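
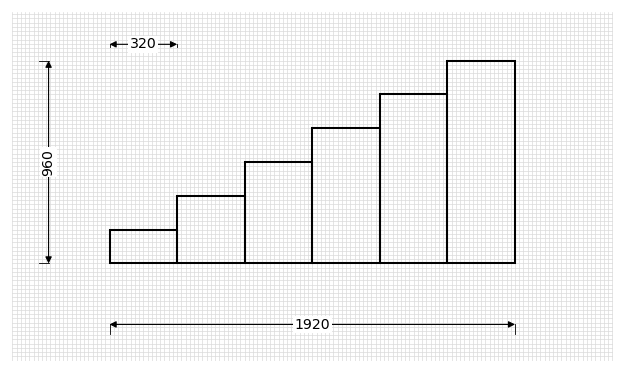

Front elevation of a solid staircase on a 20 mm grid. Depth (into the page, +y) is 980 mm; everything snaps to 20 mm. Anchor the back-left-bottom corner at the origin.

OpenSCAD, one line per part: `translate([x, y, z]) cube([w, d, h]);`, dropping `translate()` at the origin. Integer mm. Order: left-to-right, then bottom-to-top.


cube([320, 980, 160]);
translate([320, 0, 0]) cube([320, 980, 320]);
translate([640, 0, 0]) cube([320, 980, 480]);
translate([960, 0, 0]) cube([320, 980, 640]);
translate([1280, 0, 0]) cube([320, 980, 800]);
translate([1600, 0, 0]) cube([320, 980, 960]);


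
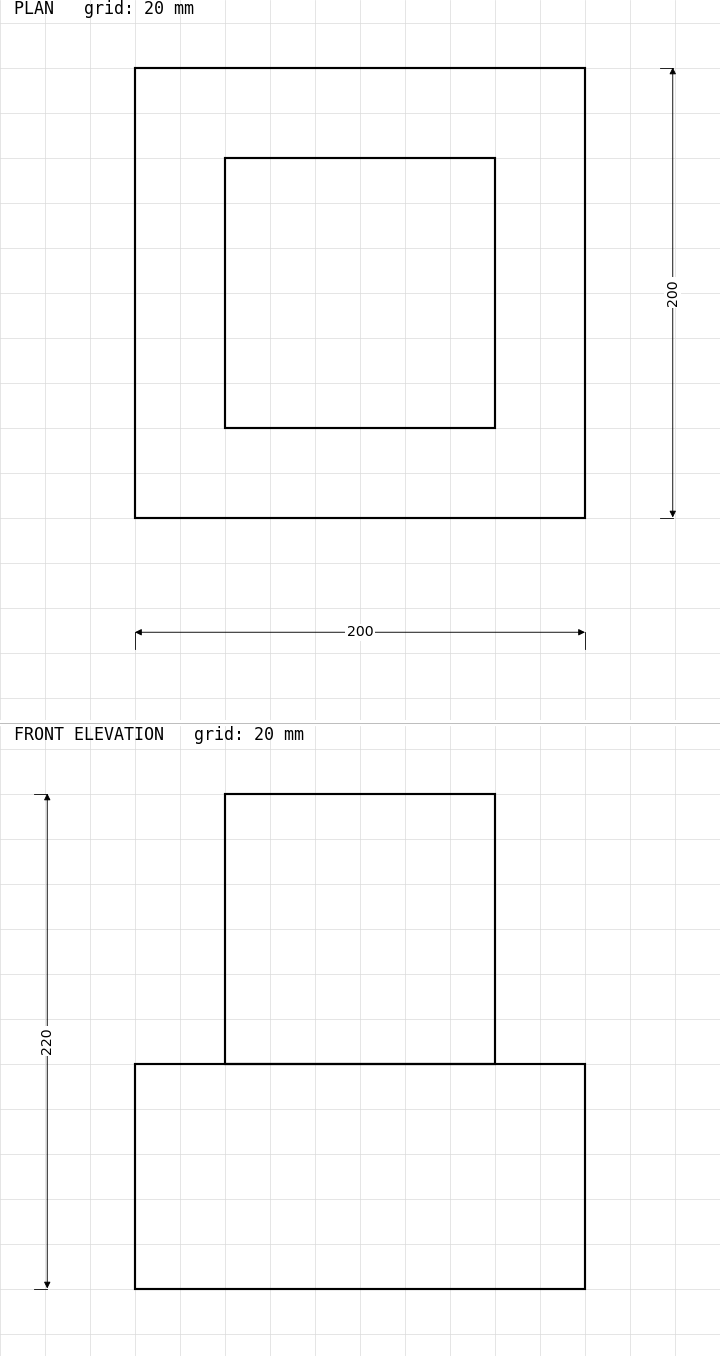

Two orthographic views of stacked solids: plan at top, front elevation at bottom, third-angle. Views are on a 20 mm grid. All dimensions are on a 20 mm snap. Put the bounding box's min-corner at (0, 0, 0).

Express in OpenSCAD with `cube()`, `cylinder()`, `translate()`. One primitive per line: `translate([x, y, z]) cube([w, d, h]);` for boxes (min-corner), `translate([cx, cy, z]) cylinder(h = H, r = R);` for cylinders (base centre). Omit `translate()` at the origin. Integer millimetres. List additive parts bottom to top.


cube([200, 200, 100]);
translate([40, 40, 100]) cube([120, 120, 120]);


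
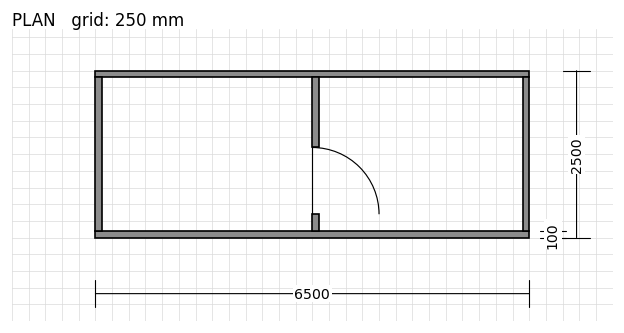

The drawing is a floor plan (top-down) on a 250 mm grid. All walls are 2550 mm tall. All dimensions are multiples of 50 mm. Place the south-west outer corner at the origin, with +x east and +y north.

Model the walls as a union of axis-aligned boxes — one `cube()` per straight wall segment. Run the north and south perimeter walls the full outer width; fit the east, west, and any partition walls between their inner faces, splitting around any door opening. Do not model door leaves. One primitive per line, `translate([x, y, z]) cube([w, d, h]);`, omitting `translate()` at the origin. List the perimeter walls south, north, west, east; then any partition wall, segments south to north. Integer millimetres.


cube([6500, 100, 2550]);
translate([0, 2400, 0]) cube([6500, 100, 2550]);
translate([0, 100, 0]) cube([100, 2300, 2550]);
translate([6400, 100, 0]) cube([100, 2300, 2550]);
translate([3250, 100, 0]) cube([100, 250, 2550]);
translate([3250, 1350, 0]) cube([100, 1050, 2550]);


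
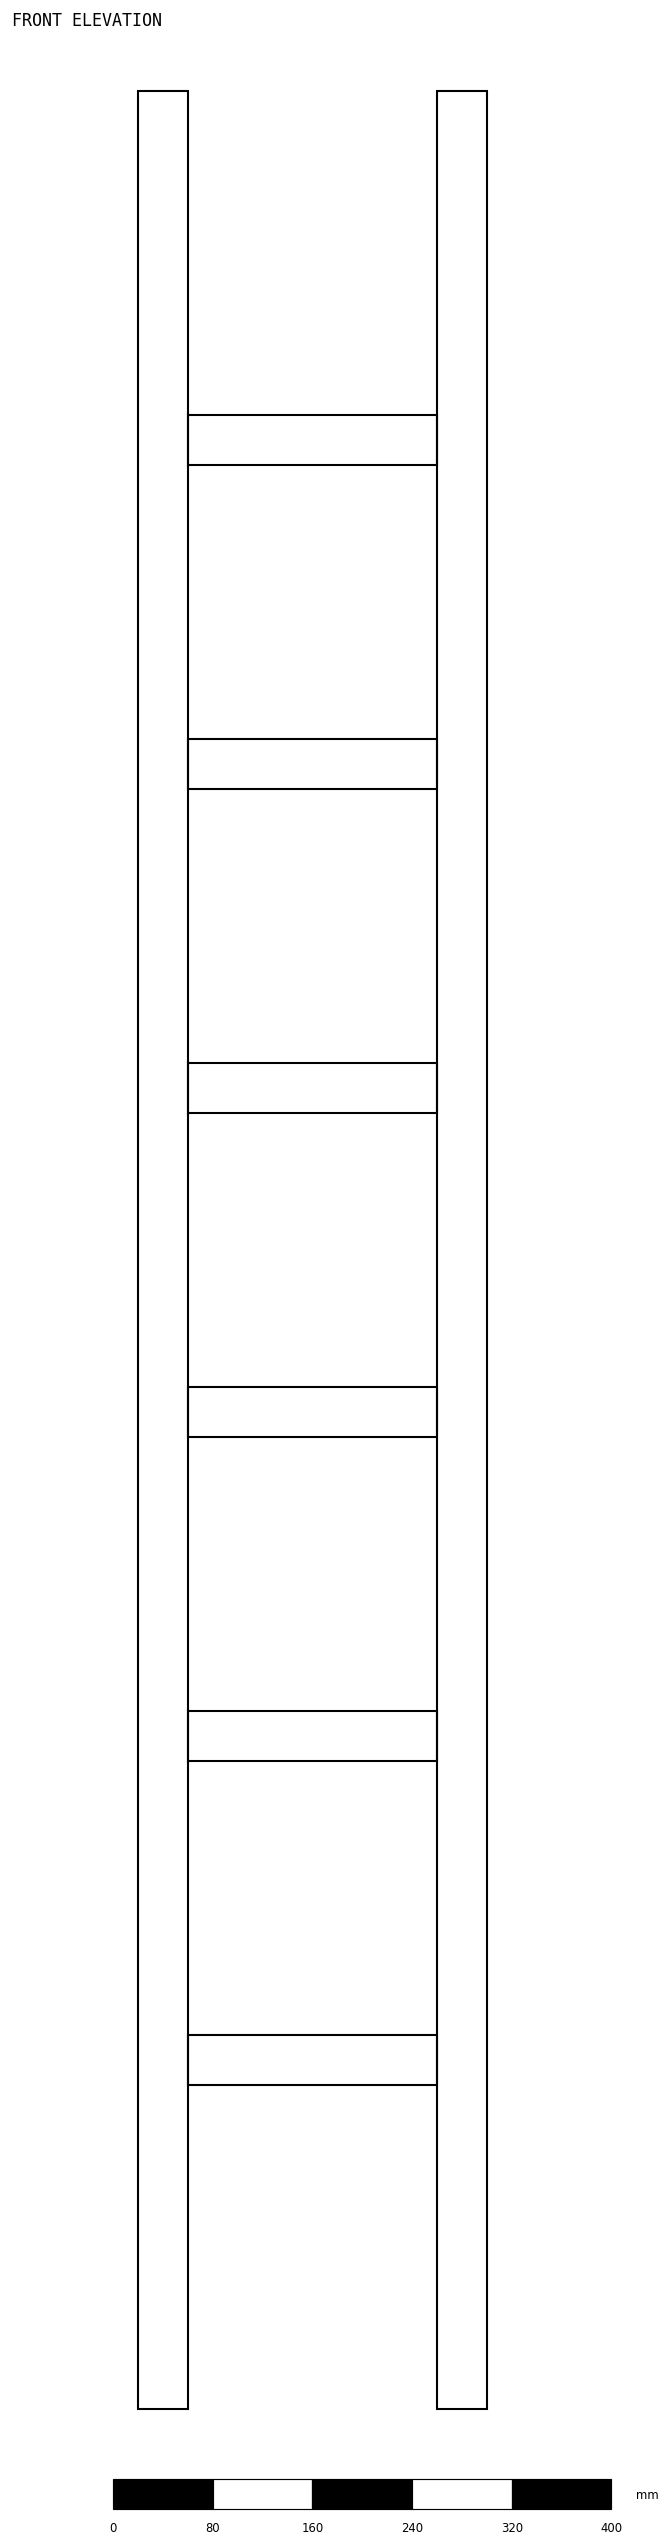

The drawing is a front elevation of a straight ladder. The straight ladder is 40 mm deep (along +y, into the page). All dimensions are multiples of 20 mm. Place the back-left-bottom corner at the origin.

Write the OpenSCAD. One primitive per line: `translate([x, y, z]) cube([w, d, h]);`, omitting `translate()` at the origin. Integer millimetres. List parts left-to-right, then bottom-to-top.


cube([40, 40, 1860]);
translate([40, 0, 260]) cube([200, 40, 40]);
translate([40, 0, 520]) cube([200, 40, 40]);
translate([40, 0, 780]) cube([200, 40, 40]);
translate([40, 0, 1040]) cube([200, 40, 40]);
translate([40, 0, 1300]) cube([200, 40, 40]);
translate([40, 0, 1560]) cube([200, 40, 40]);
translate([240, 0, 0]) cube([40, 40, 1860]);


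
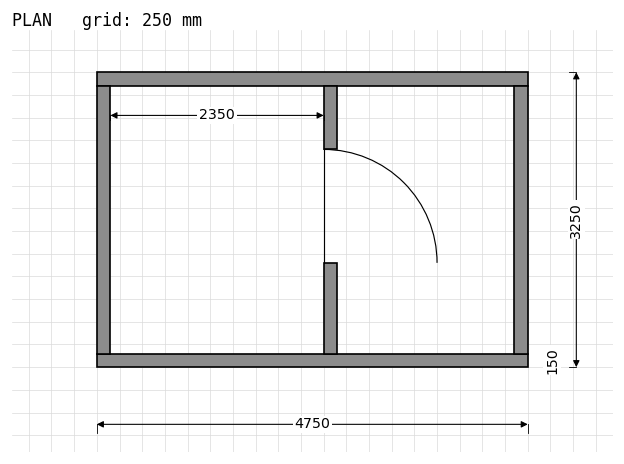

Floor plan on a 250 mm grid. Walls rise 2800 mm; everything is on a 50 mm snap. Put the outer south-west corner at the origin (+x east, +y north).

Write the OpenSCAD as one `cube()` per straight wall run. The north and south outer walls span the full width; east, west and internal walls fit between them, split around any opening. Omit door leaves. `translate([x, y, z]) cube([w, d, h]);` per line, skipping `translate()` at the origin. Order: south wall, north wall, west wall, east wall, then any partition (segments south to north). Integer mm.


cube([4750, 150, 2800]);
translate([0, 3100, 0]) cube([4750, 150, 2800]);
translate([0, 150, 0]) cube([150, 2950, 2800]);
translate([4600, 150, 0]) cube([150, 2950, 2800]);
translate([2500, 150, 0]) cube([150, 1000, 2800]);
translate([2500, 2400, 0]) cube([150, 700, 2800]);


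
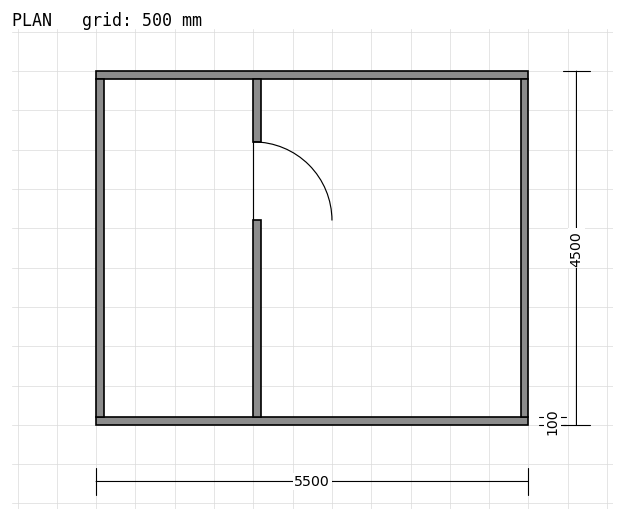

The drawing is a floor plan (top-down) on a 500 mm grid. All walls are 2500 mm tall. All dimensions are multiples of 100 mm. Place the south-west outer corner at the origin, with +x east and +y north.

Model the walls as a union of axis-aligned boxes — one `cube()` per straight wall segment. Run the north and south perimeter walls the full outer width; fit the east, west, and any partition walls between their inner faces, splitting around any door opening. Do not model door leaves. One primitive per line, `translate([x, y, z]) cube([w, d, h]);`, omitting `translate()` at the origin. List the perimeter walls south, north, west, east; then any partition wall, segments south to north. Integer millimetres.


cube([5500, 100, 2500]);
translate([0, 4400, 0]) cube([5500, 100, 2500]);
translate([0, 100, 0]) cube([100, 4300, 2500]);
translate([5400, 100, 0]) cube([100, 4300, 2500]);
translate([2000, 100, 0]) cube([100, 2500, 2500]);
translate([2000, 3600, 0]) cube([100, 800, 2500]);


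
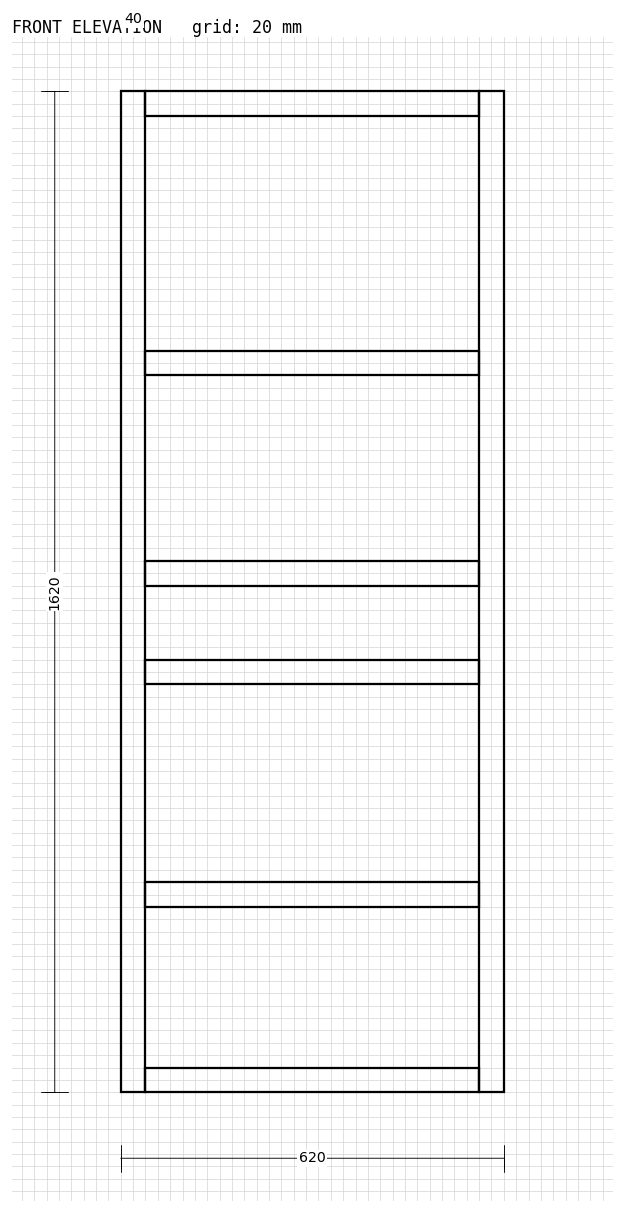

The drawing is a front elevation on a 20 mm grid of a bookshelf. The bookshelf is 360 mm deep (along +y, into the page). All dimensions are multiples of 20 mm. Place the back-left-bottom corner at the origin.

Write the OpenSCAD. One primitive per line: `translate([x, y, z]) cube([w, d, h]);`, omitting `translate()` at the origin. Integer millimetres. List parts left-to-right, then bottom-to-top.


cube([40, 360, 1620]);
translate([40, 0, 0]) cube([540, 360, 40]);
translate([40, 0, 300]) cube([540, 360, 40]);
translate([40, 0, 660]) cube([540, 360, 40]);
translate([40, 0, 820]) cube([540, 360, 40]);
translate([40, 0, 1160]) cube([540, 360, 40]);
translate([40, 0, 1580]) cube([540, 360, 40]);
translate([580, 0, 0]) cube([40, 360, 1620]);


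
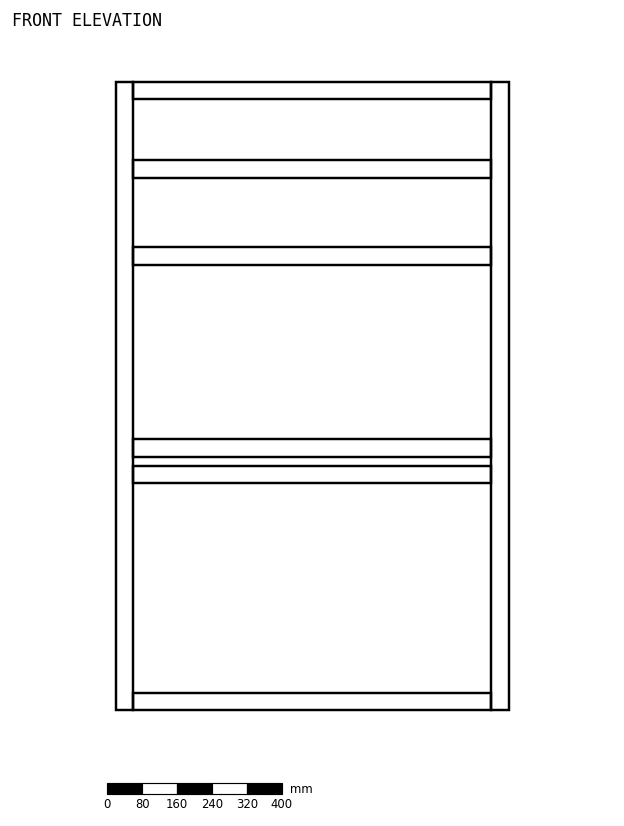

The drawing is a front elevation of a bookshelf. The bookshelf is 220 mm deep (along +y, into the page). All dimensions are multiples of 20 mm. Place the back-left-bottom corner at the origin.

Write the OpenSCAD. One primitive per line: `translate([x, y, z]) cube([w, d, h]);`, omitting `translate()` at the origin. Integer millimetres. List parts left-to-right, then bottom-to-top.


cube([40, 220, 1440]);
translate([40, 0, 0]) cube([820, 220, 40]);
translate([40, 0, 520]) cube([820, 220, 40]);
translate([40, 0, 580]) cube([820, 220, 40]);
translate([40, 0, 1020]) cube([820, 220, 40]);
translate([40, 0, 1220]) cube([820, 220, 40]);
translate([40, 0, 1400]) cube([820, 220, 40]);
translate([860, 0, 0]) cube([40, 220, 1440]);


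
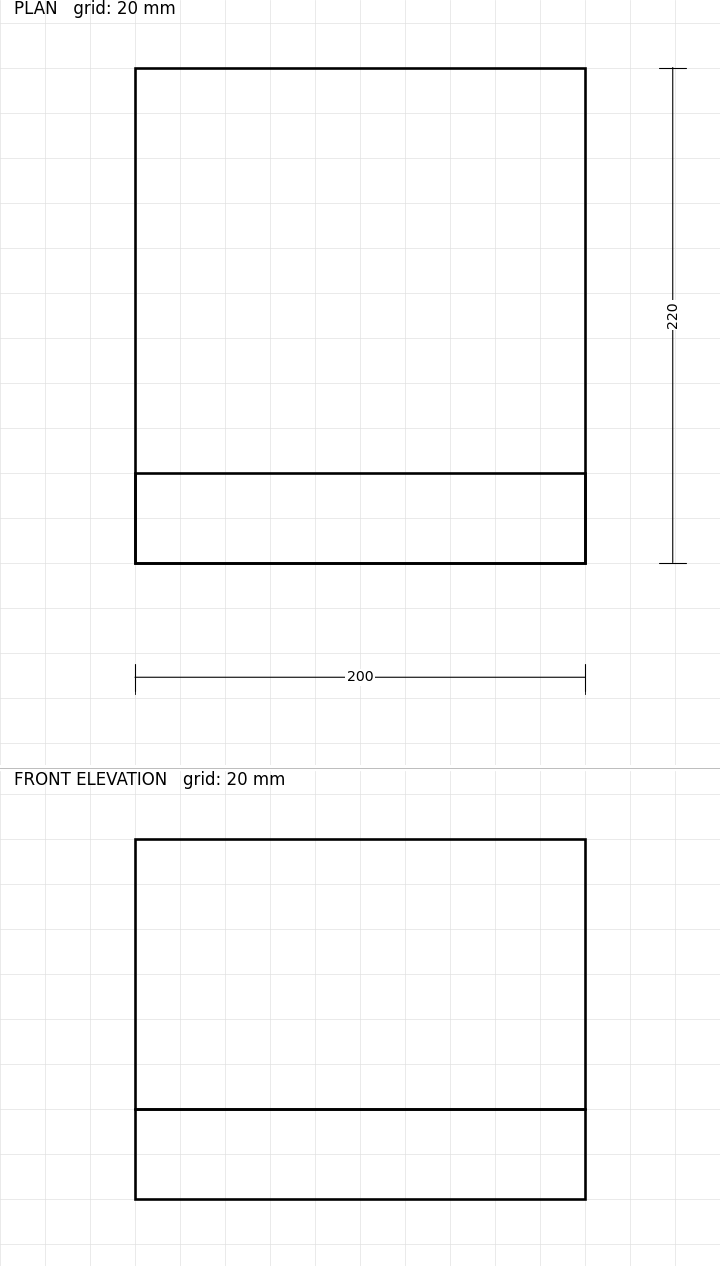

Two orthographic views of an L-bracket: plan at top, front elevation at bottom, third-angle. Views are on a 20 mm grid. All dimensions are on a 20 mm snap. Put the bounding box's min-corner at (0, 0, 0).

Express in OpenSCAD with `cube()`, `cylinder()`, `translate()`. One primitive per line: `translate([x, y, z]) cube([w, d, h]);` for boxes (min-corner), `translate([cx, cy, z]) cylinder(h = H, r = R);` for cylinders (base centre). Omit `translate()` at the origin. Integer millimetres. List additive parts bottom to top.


cube([200, 220, 40]);
translate([0, 0, 40]) cube([200, 40, 120]);


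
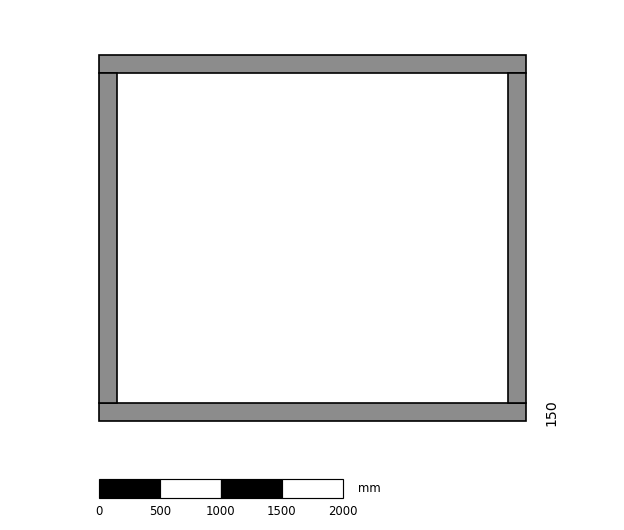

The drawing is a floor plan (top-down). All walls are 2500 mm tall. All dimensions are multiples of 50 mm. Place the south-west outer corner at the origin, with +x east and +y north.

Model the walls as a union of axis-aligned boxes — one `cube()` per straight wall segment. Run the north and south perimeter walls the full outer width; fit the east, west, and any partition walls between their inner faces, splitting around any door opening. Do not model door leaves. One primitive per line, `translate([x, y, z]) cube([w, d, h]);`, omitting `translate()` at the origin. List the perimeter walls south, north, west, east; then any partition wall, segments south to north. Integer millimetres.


cube([3500, 150, 2500]);
translate([0, 2850, 0]) cube([3500, 150, 2500]);
translate([0, 150, 0]) cube([150, 2700, 2500]);
translate([3350, 150, 0]) cube([150, 2700, 2500]);


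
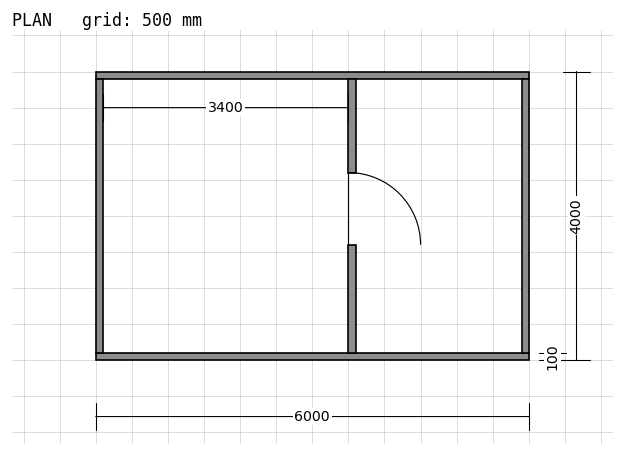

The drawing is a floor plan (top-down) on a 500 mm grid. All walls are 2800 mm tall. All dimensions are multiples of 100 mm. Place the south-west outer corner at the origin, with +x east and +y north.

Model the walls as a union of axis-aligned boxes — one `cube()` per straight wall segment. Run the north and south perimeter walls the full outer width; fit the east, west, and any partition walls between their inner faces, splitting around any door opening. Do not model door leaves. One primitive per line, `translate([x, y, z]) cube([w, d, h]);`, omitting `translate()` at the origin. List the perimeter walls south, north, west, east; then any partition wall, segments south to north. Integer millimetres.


cube([6000, 100, 2800]);
translate([0, 3900, 0]) cube([6000, 100, 2800]);
translate([0, 100, 0]) cube([100, 3800, 2800]);
translate([5900, 100, 0]) cube([100, 3800, 2800]);
translate([3500, 100, 0]) cube([100, 1500, 2800]);
translate([3500, 2600, 0]) cube([100, 1300, 2800]);


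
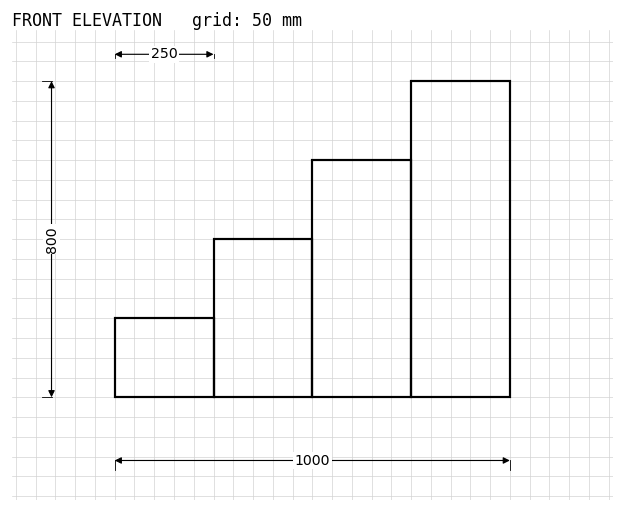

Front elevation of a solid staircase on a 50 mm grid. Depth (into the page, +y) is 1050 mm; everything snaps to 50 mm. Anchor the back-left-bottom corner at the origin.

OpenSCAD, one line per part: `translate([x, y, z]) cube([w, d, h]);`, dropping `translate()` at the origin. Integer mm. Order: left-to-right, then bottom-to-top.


cube([250, 1050, 200]);
translate([250, 0, 0]) cube([250, 1050, 400]);
translate([500, 0, 0]) cube([250, 1050, 600]);
translate([750, 0, 0]) cube([250, 1050, 800]);


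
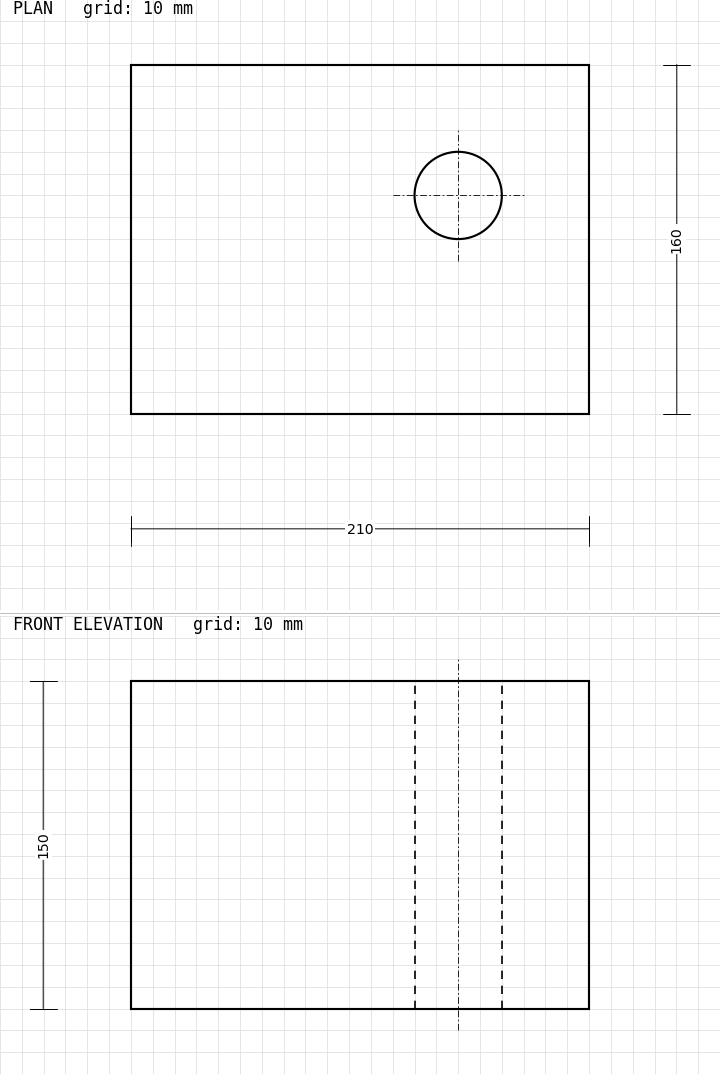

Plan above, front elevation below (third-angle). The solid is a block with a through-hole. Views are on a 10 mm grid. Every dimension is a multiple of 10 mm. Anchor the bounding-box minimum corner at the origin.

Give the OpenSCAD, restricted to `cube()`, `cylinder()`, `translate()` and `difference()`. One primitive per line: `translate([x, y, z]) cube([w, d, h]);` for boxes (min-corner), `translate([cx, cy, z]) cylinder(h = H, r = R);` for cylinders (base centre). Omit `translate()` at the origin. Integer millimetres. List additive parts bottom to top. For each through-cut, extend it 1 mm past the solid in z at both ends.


difference() {
  cube([210, 160, 150]);
  translate([150, 100, -1]) cylinder(h = 152, r = 20);
}


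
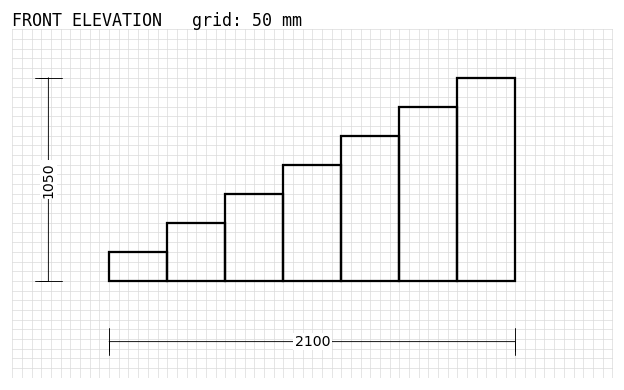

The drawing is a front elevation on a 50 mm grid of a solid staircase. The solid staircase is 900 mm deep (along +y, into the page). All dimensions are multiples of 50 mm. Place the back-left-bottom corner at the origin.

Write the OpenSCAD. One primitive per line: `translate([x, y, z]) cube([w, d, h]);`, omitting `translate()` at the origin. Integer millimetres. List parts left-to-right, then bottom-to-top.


cube([300, 900, 150]);
translate([300, 0, 0]) cube([300, 900, 300]);
translate([600, 0, 0]) cube([300, 900, 450]);
translate([900, 0, 0]) cube([300, 900, 600]);
translate([1200, 0, 0]) cube([300, 900, 750]);
translate([1500, 0, 0]) cube([300, 900, 900]);
translate([1800, 0, 0]) cube([300, 900, 1050]);


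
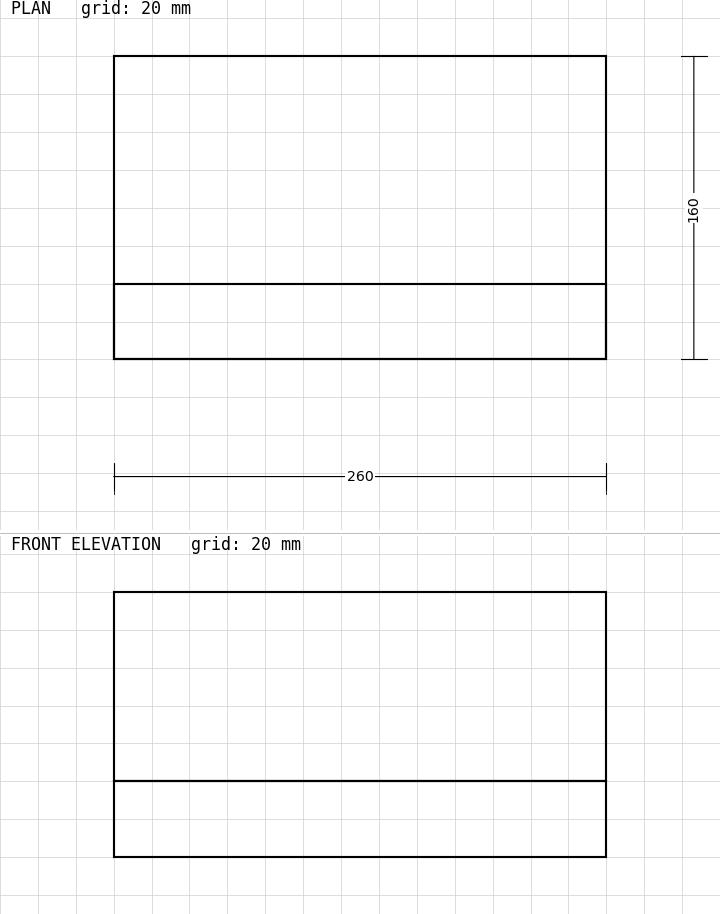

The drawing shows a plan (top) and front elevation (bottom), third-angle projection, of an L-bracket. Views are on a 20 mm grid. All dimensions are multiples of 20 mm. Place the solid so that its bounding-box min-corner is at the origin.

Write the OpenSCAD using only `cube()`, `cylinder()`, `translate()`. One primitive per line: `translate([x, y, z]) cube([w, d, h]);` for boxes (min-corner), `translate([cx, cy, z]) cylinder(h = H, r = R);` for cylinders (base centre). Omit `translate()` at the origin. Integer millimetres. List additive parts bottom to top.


cube([260, 160, 40]);
translate([0, 0, 40]) cube([260, 40, 100]);


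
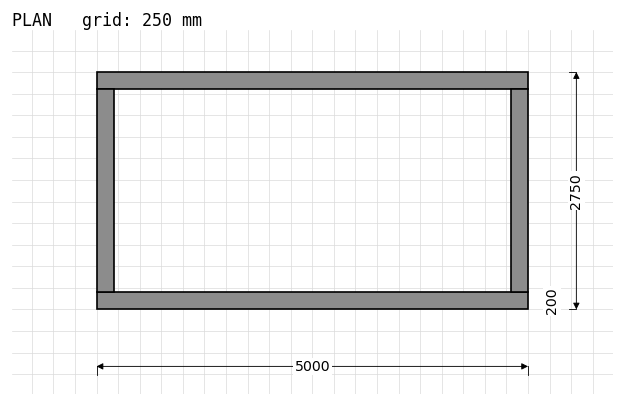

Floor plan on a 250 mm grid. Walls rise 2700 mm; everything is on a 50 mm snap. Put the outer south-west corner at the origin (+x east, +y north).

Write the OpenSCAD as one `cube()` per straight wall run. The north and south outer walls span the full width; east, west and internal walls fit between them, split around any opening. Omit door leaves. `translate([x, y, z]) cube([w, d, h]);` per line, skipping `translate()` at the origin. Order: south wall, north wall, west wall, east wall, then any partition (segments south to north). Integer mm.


cube([5000, 200, 2700]);
translate([0, 2550, 0]) cube([5000, 200, 2700]);
translate([0, 200, 0]) cube([200, 2350, 2700]);
translate([4800, 200, 0]) cube([200, 2350, 2700]);


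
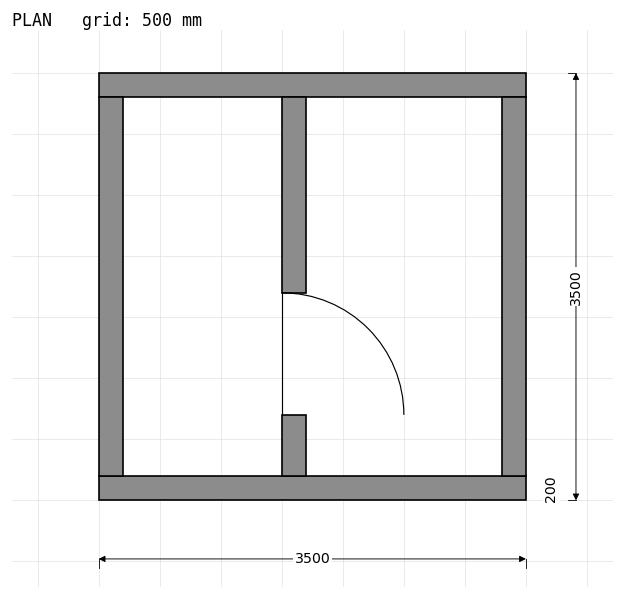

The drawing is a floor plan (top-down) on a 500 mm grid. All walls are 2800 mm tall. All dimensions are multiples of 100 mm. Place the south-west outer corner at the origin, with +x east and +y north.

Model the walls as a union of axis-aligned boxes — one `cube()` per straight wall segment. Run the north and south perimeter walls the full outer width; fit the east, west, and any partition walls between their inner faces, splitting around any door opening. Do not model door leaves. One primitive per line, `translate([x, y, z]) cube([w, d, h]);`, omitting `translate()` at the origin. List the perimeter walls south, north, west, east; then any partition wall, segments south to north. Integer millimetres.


cube([3500, 200, 2800]);
translate([0, 3300, 0]) cube([3500, 200, 2800]);
translate([0, 200, 0]) cube([200, 3100, 2800]);
translate([3300, 200, 0]) cube([200, 3100, 2800]);
translate([1500, 200, 0]) cube([200, 500, 2800]);
translate([1500, 1700, 0]) cube([200, 1600, 2800]);


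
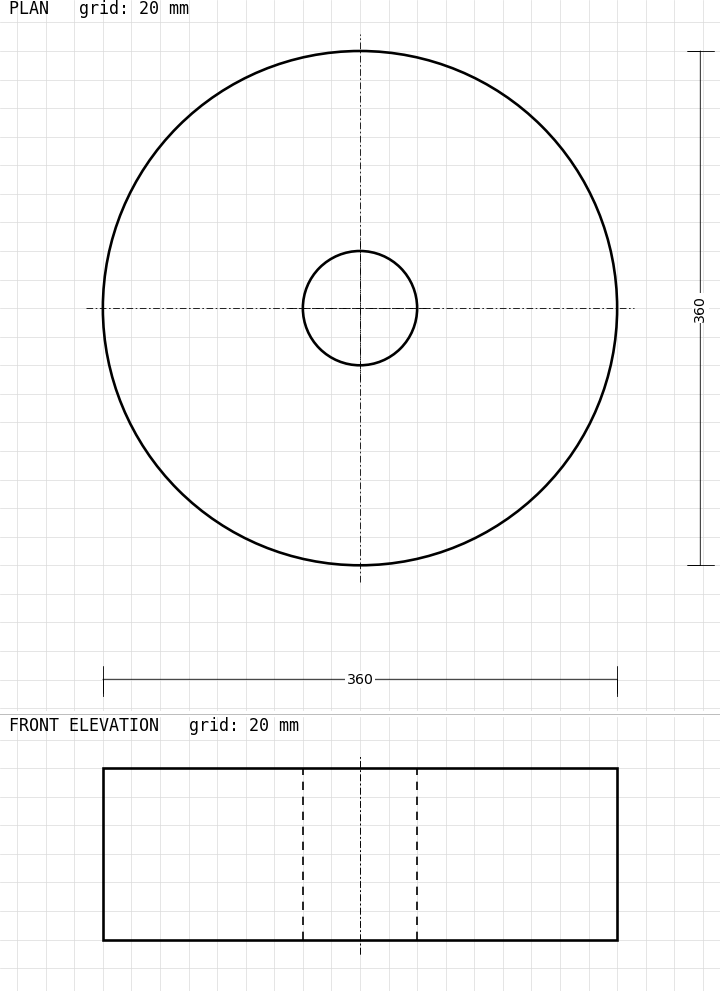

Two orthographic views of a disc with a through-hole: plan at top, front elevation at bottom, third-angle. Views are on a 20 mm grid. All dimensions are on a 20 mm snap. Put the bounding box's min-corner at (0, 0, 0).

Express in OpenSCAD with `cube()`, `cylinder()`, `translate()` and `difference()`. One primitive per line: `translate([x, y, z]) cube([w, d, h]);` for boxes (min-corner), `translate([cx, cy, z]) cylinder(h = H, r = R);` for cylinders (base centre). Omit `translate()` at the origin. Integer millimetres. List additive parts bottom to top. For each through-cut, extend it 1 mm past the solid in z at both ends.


difference() {
  translate([180, 180, 0]) cylinder(h = 120, r = 180);
  translate([180, 180, -1]) cylinder(h = 122, r = 40);
}


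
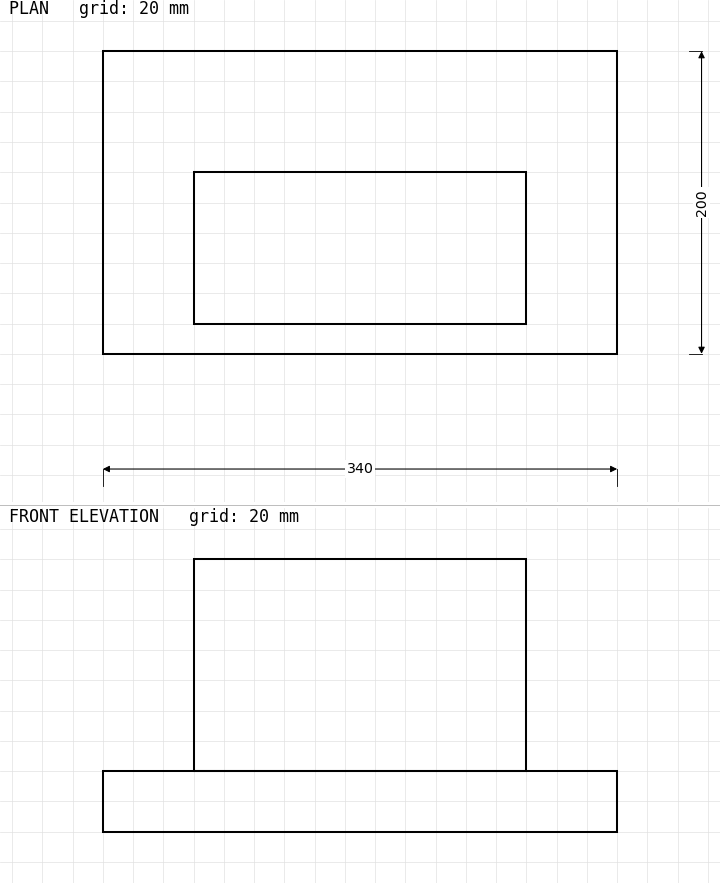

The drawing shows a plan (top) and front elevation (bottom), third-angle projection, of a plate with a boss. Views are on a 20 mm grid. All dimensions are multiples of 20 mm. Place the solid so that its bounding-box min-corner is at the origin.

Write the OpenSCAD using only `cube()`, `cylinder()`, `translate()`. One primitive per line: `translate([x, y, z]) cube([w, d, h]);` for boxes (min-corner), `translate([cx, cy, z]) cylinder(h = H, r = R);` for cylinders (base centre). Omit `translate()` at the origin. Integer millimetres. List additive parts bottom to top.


cube([340, 200, 40]);
translate([60, 20, 40]) cube([220, 100, 140]);


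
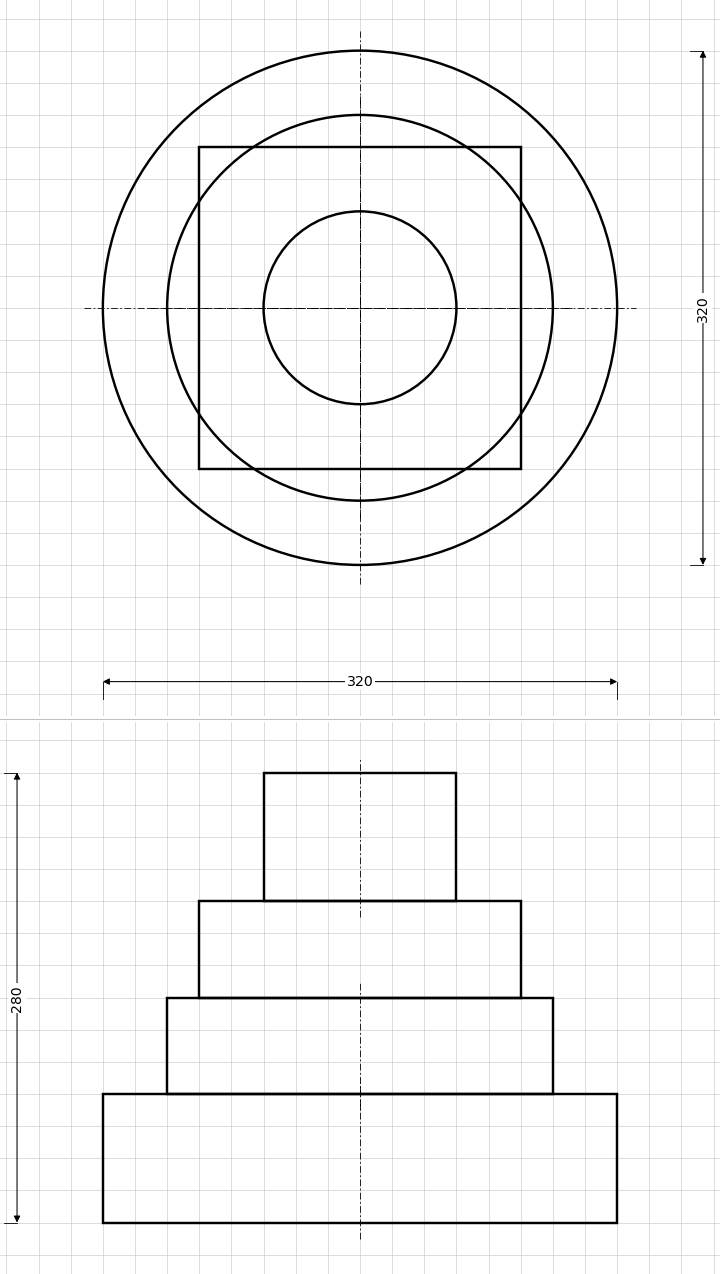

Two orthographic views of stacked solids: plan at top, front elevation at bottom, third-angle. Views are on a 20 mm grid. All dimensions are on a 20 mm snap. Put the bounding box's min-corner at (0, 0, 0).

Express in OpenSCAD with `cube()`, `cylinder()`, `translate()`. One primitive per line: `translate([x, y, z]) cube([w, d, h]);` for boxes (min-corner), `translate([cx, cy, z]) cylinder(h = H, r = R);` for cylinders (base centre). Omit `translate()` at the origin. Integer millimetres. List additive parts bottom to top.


translate([160, 160, 0]) cylinder(h = 80, r = 160);
translate([160, 160, 80]) cylinder(h = 60, r = 120);
translate([60, 60, 140]) cube([200, 200, 60]);
translate([160, 160, 200]) cylinder(h = 80, r = 60);


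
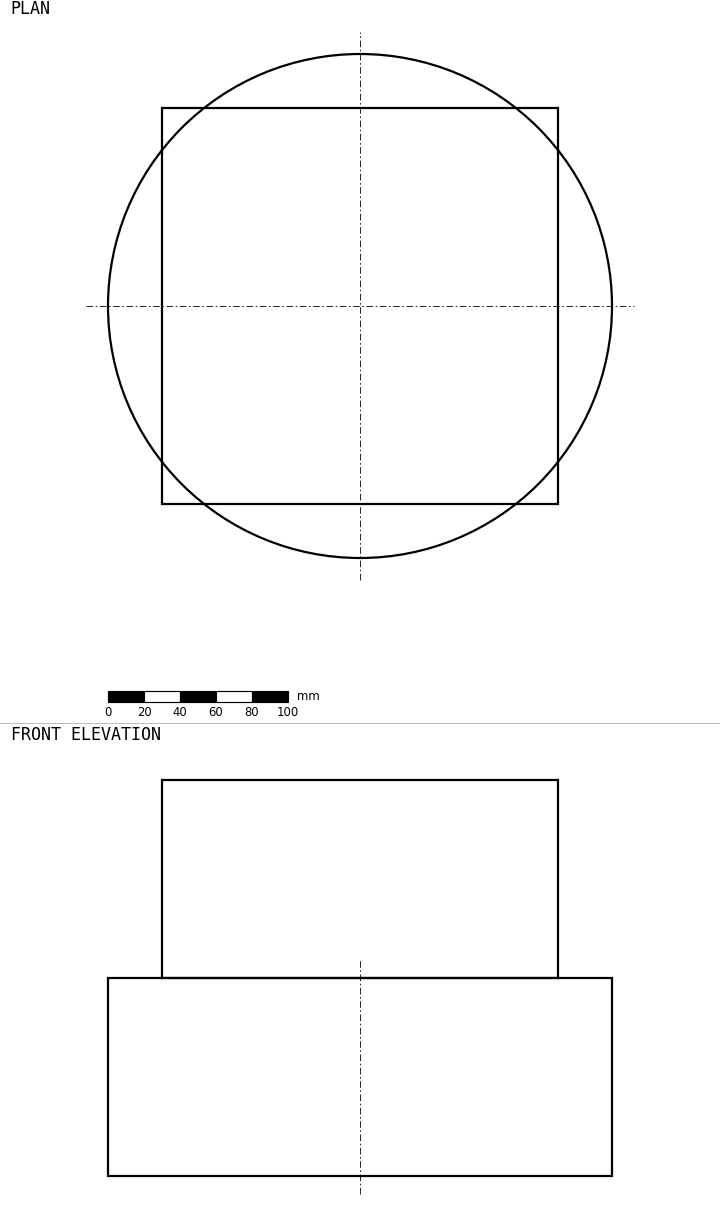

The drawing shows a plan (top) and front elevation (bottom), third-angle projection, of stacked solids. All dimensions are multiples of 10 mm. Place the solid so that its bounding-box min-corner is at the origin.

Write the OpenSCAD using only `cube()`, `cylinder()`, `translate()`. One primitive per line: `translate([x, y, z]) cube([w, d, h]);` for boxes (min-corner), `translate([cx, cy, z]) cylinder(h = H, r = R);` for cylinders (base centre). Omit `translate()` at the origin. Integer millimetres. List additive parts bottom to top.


translate([140, 140, 0]) cylinder(h = 110, r = 140);
translate([30, 30, 110]) cube([220, 220, 110]);


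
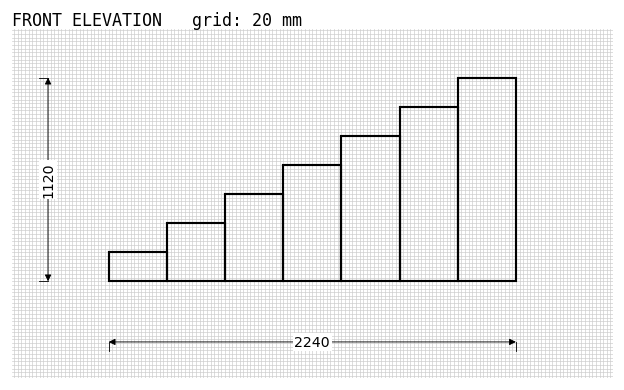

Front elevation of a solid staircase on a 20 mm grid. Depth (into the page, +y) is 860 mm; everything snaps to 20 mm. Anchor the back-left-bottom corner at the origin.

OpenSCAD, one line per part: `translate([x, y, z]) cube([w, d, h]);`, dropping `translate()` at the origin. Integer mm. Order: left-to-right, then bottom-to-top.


cube([320, 860, 160]);
translate([320, 0, 0]) cube([320, 860, 320]);
translate([640, 0, 0]) cube([320, 860, 480]);
translate([960, 0, 0]) cube([320, 860, 640]);
translate([1280, 0, 0]) cube([320, 860, 800]);
translate([1600, 0, 0]) cube([320, 860, 960]);
translate([1920, 0, 0]) cube([320, 860, 1120]);


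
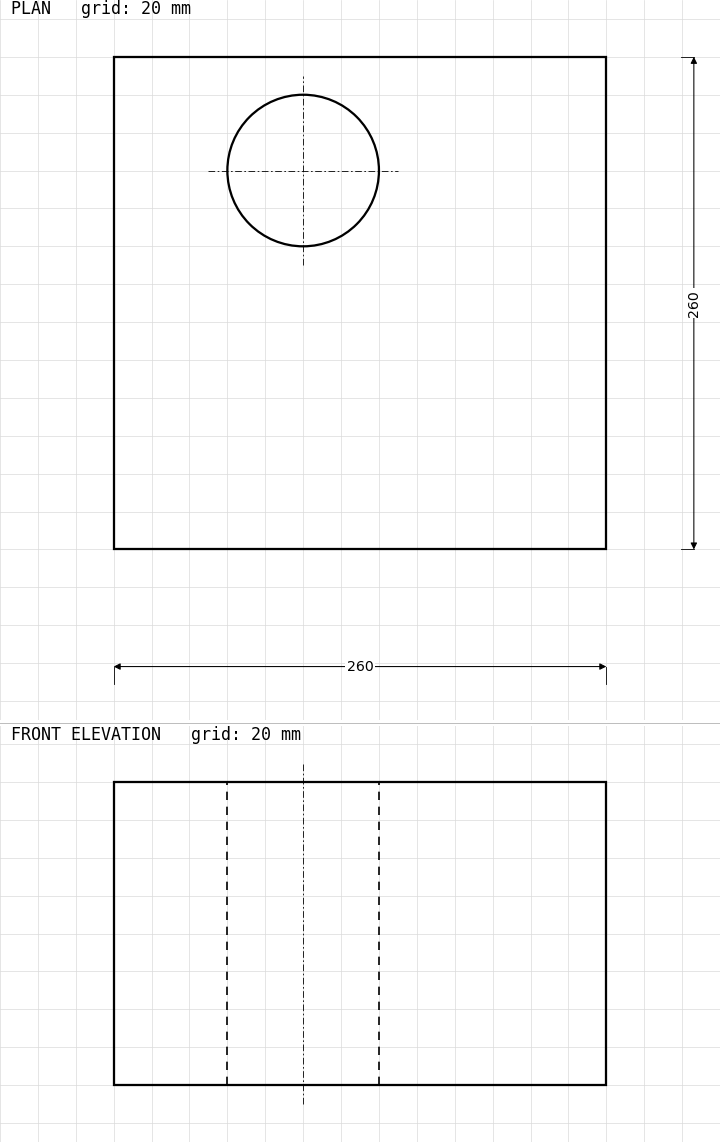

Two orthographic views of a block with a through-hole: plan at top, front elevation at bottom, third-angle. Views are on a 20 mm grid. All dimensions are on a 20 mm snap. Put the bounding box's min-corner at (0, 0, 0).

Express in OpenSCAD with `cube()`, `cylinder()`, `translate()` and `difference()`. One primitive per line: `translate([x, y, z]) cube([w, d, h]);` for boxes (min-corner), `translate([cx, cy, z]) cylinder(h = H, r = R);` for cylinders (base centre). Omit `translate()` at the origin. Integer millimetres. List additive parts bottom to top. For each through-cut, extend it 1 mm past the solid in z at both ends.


difference() {
  cube([260, 260, 160]);
  translate([100, 200, -1]) cylinder(h = 162, r = 40);
}


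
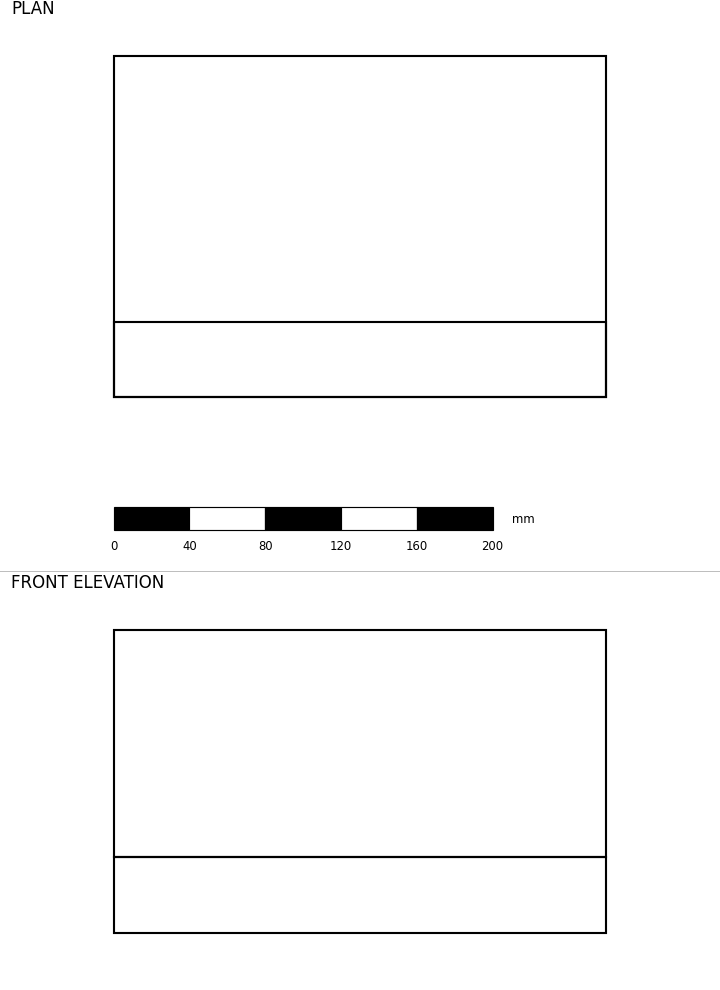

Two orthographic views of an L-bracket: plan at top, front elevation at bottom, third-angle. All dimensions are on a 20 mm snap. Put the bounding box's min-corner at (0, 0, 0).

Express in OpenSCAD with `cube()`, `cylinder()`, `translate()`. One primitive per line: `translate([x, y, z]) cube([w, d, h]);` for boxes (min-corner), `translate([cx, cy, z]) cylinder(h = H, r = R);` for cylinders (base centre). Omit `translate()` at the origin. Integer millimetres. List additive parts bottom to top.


cube([260, 180, 40]);
translate([0, 0, 40]) cube([260, 40, 120]);


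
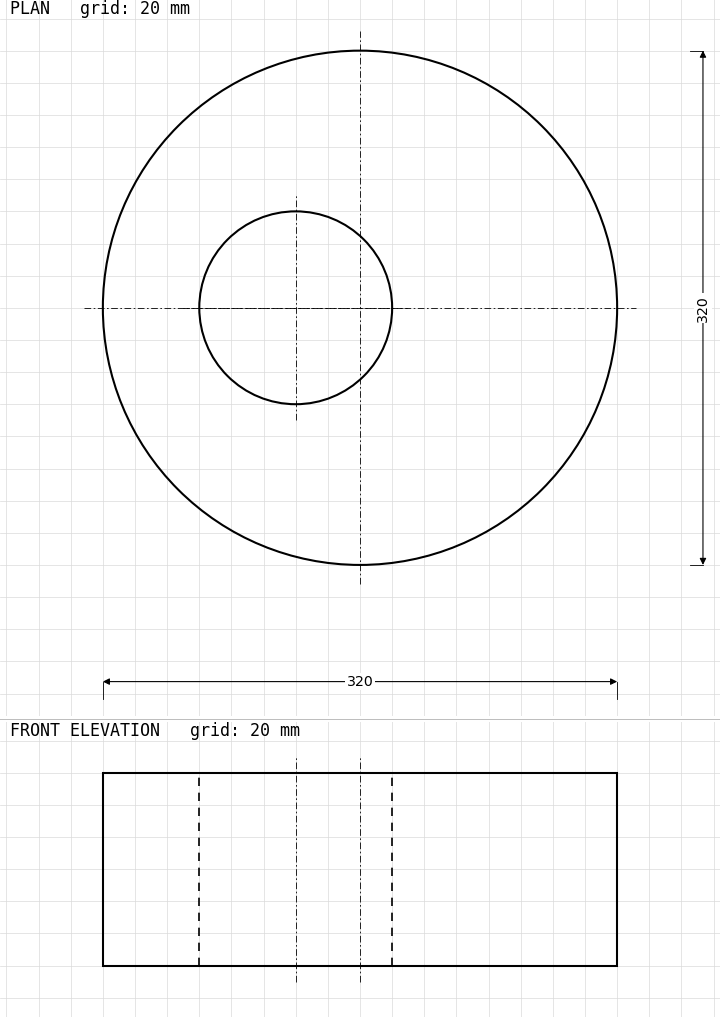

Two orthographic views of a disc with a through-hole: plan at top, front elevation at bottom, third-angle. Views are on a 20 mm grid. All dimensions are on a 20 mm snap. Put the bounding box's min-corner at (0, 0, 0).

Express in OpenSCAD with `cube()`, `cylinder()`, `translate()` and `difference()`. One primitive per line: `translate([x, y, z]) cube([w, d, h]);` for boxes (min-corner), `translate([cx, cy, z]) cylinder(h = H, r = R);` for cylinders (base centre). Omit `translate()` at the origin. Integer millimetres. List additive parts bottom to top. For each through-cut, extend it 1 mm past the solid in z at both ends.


difference() {
  translate([160, 160, 0]) cylinder(h = 120, r = 160);
  translate([120, 160, -1]) cylinder(h = 122, r = 60);
}


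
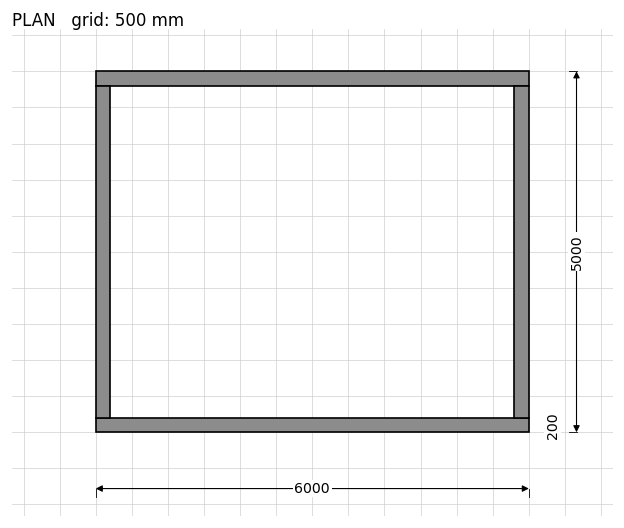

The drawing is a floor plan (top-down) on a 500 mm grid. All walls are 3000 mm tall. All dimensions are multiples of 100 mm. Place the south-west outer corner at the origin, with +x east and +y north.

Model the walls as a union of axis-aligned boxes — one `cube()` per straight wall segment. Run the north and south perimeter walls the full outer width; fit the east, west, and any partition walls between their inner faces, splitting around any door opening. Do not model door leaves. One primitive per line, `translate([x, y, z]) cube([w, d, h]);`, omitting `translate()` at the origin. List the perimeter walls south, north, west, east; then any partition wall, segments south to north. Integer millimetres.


cube([6000, 200, 3000]);
translate([0, 4800, 0]) cube([6000, 200, 3000]);
translate([0, 200, 0]) cube([200, 4600, 3000]);
translate([5800, 200, 0]) cube([200, 4600, 3000]);


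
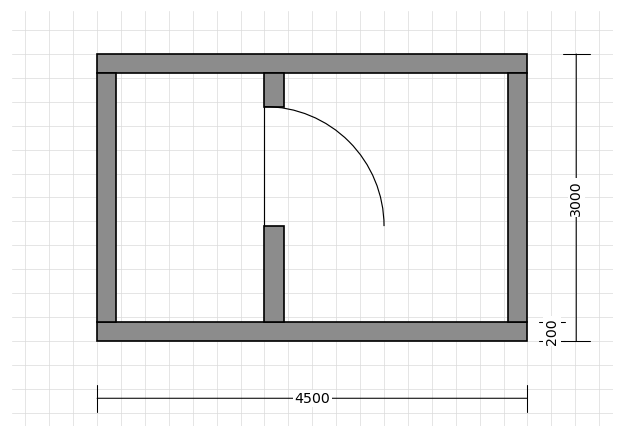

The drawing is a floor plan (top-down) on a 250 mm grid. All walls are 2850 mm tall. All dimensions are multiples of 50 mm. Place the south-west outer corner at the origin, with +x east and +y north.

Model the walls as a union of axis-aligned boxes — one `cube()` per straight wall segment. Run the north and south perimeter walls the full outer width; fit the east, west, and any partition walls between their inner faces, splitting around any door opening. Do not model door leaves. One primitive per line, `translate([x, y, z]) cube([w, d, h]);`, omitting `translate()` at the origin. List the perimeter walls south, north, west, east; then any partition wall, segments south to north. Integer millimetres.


cube([4500, 200, 2850]);
translate([0, 2800, 0]) cube([4500, 200, 2850]);
translate([0, 200, 0]) cube([200, 2600, 2850]);
translate([4300, 200, 0]) cube([200, 2600, 2850]);
translate([1750, 200, 0]) cube([200, 1000, 2850]);
translate([1750, 2450, 0]) cube([200, 350, 2850]);


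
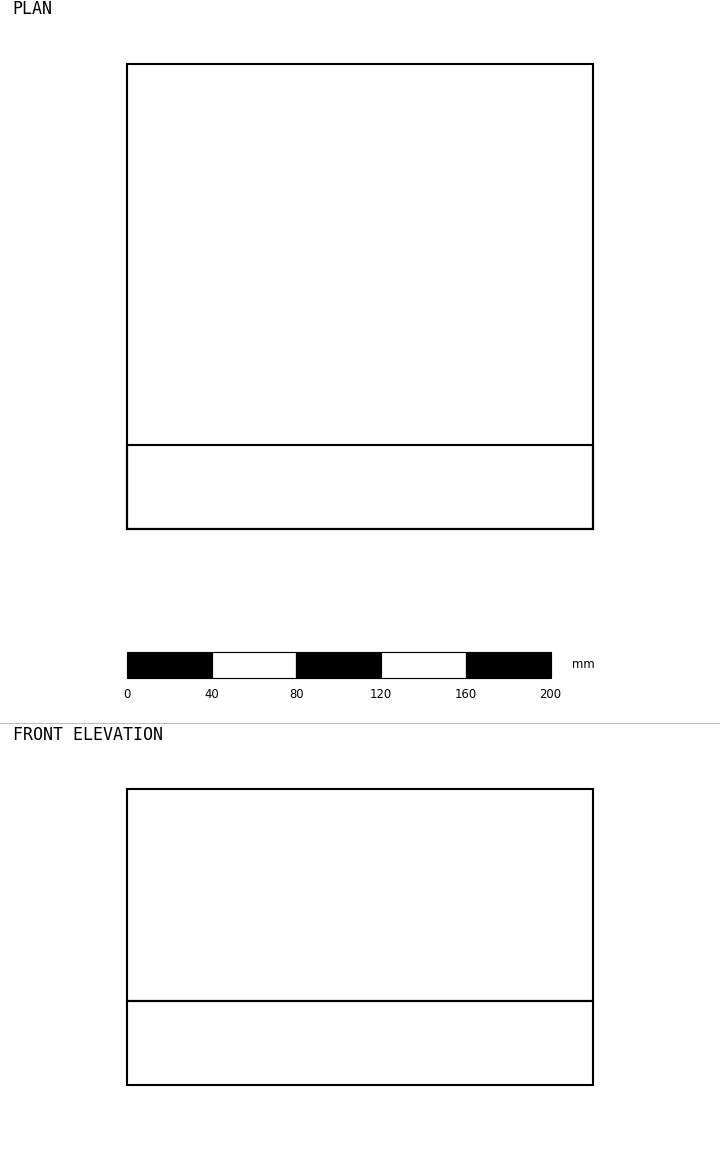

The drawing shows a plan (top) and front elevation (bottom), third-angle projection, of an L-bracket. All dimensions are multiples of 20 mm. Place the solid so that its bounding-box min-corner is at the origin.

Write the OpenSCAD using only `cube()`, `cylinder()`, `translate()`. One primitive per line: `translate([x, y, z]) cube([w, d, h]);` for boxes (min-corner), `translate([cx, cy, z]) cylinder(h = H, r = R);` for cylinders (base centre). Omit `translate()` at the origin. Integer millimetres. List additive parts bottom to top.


cube([220, 220, 40]);
translate([0, 0, 40]) cube([220, 40, 100]);


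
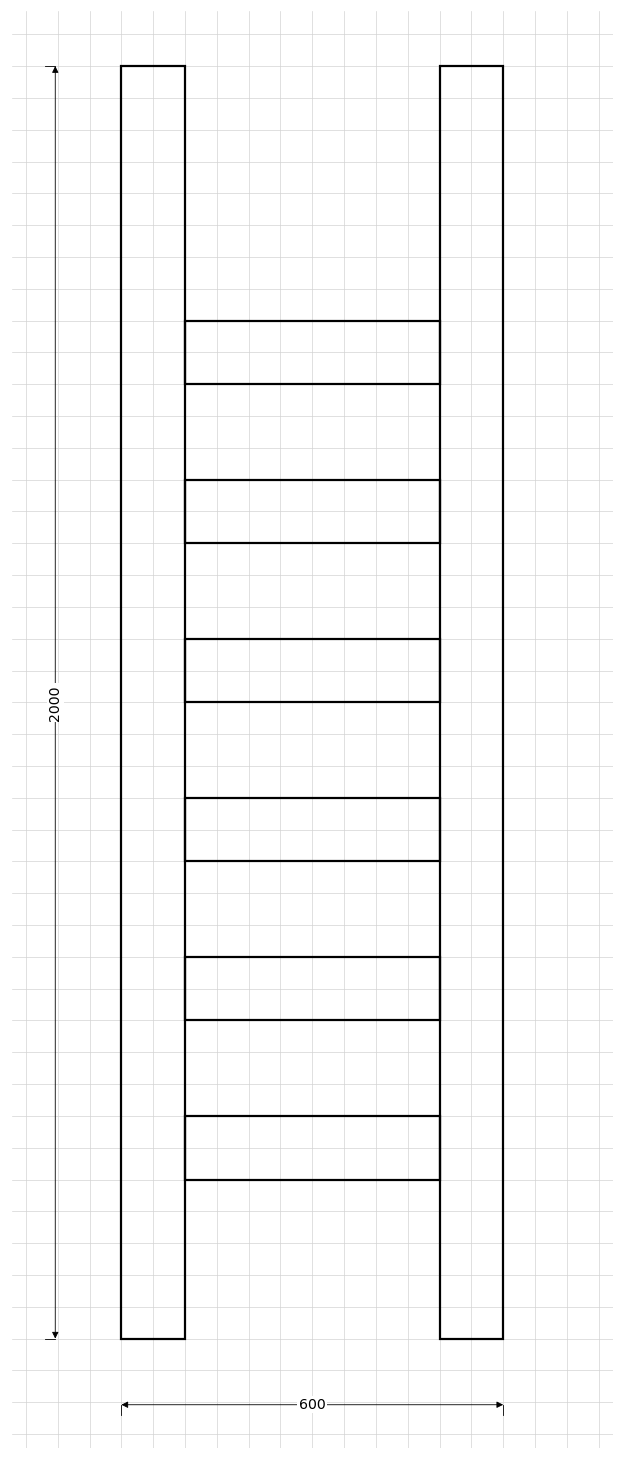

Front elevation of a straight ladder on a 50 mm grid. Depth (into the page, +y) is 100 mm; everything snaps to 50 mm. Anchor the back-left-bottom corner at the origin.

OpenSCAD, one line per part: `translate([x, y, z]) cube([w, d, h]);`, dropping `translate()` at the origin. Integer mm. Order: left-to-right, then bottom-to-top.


cube([100, 100, 2000]);
translate([100, 0, 250]) cube([400, 100, 100]);
translate([100, 0, 500]) cube([400, 100, 100]);
translate([100, 0, 750]) cube([400, 100, 100]);
translate([100, 0, 1000]) cube([400, 100, 100]);
translate([100, 0, 1250]) cube([400, 100, 100]);
translate([100, 0, 1500]) cube([400, 100, 100]);
translate([500, 0, 0]) cube([100, 100, 2000]);


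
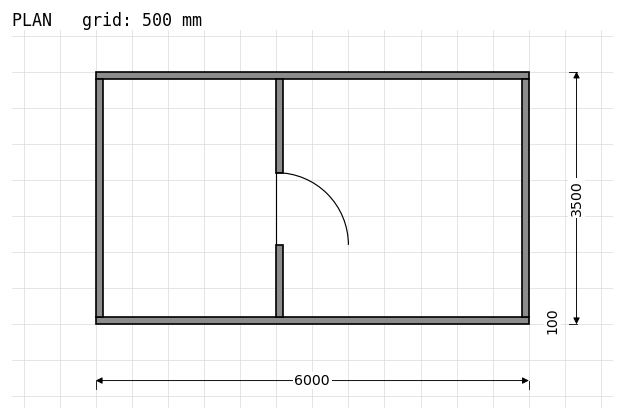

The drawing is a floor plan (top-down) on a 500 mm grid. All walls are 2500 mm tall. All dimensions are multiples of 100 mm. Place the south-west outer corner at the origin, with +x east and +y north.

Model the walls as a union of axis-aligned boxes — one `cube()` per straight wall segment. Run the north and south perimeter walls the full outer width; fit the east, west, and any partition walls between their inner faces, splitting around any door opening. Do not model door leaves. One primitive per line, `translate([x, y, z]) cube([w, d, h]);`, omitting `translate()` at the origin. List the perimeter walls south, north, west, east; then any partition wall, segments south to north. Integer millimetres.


cube([6000, 100, 2500]);
translate([0, 3400, 0]) cube([6000, 100, 2500]);
translate([0, 100, 0]) cube([100, 3300, 2500]);
translate([5900, 100, 0]) cube([100, 3300, 2500]);
translate([2500, 100, 0]) cube([100, 1000, 2500]);
translate([2500, 2100, 0]) cube([100, 1300, 2500]);


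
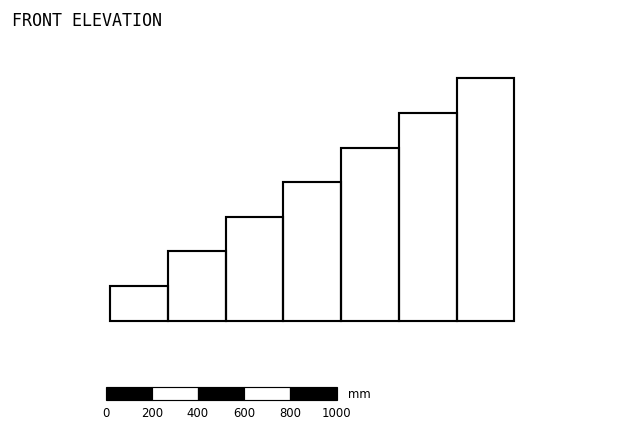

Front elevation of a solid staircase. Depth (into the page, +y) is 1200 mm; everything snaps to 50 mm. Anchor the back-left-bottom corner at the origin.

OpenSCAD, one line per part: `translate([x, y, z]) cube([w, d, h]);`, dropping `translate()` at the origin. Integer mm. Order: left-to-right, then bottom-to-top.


cube([250, 1200, 150]);
translate([250, 0, 0]) cube([250, 1200, 300]);
translate([500, 0, 0]) cube([250, 1200, 450]);
translate([750, 0, 0]) cube([250, 1200, 600]);
translate([1000, 0, 0]) cube([250, 1200, 750]);
translate([1250, 0, 0]) cube([250, 1200, 900]);
translate([1500, 0, 0]) cube([250, 1200, 1050]);


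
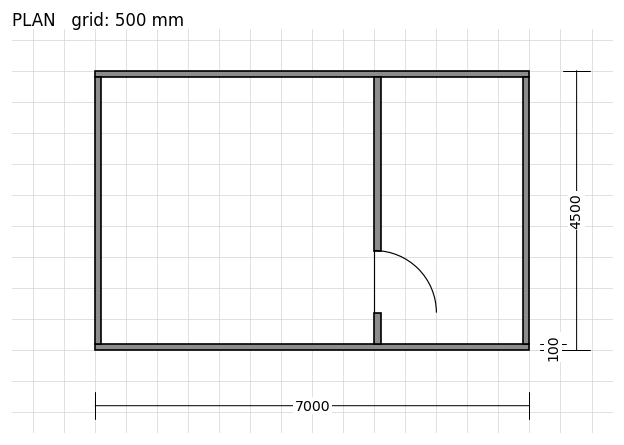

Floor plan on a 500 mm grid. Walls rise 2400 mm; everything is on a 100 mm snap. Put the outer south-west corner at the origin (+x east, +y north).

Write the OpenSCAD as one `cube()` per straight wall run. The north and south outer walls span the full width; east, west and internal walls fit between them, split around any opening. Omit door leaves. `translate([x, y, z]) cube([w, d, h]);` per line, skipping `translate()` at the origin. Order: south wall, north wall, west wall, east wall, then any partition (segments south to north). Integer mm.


cube([7000, 100, 2400]);
translate([0, 4400, 0]) cube([7000, 100, 2400]);
translate([0, 100, 0]) cube([100, 4300, 2400]);
translate([6900, 100, 0]) cube([100, 4300, 2400]);
translate([4500, 100, 0]) cube([100, 500, 2400]);
translate([4500, 1600, 0]) cube([100, 2800, 2400]);


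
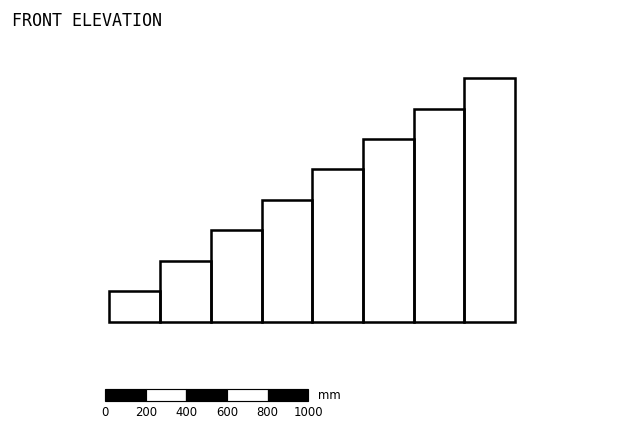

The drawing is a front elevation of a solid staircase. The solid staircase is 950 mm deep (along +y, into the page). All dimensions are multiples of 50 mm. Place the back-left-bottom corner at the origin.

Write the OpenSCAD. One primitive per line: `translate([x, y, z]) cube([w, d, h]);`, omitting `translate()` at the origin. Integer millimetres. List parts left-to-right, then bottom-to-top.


cube([250, 950, 150]);
translate([250, 0, 0]) cube([250, 950, 300]);
translate([500, 0, 0]) cube([250, 950, 450]);
translate([750, 0, 0]) cube([250, 950, 600]);
translate([1000, 0, 0]) cube([250, 950, 750]);
translate([1250, 0, 0]) cube([250, 950, 900]);
translate([1500, 0, 0]) cube([250, 950, 1050]);
translate([1750, 0, 0]) cube([250, 950, 1200]);


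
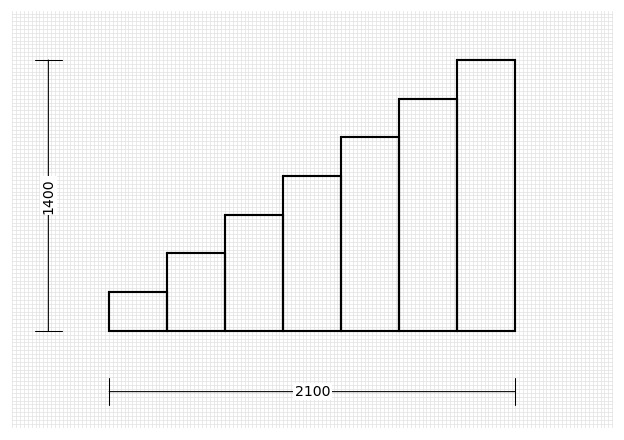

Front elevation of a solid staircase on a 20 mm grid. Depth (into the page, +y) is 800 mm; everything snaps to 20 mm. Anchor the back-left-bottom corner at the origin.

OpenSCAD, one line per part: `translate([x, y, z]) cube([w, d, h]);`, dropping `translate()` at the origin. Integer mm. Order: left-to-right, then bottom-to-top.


cube([300, 800, 200]);
translate([300, 0, 0]) cube([300, 800, 400]);
translate([600, 0, 0]) cube([300, 800, 600]);
translate([900, 0, 0]) cube([300, 800, 800]);
translate([1200, 0, 0]) cube([300, 800, 1000]);
translate([1500, 0, 0]) cube([300, 800, 1200]);
translate([1800, 0, 0]) cube([300, 800, 1400]);


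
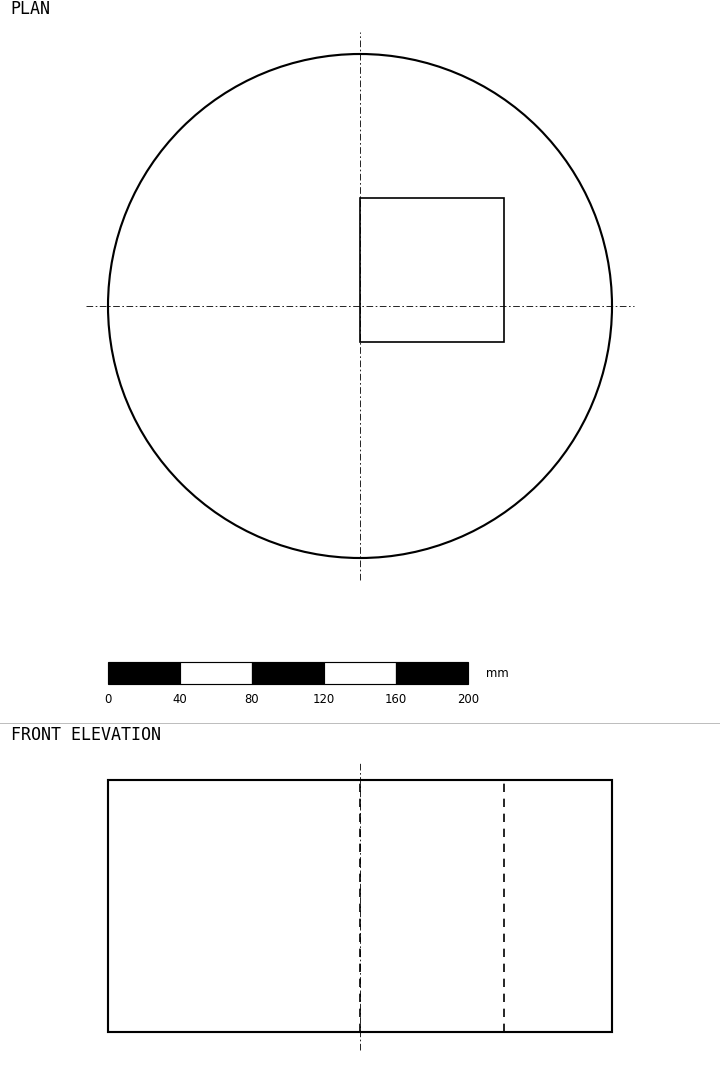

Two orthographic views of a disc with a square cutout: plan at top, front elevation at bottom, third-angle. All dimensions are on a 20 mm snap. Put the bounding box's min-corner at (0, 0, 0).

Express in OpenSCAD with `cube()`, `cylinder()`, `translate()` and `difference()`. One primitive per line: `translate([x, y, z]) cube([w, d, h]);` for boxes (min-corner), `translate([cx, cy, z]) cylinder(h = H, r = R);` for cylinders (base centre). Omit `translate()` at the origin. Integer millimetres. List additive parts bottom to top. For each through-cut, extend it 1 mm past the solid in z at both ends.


difference() {
  translate([140, 140, 0]) cylinder(h = 140, r = 140);
  translate([140, 120, -1]) cube([80, 80, 142]);
}


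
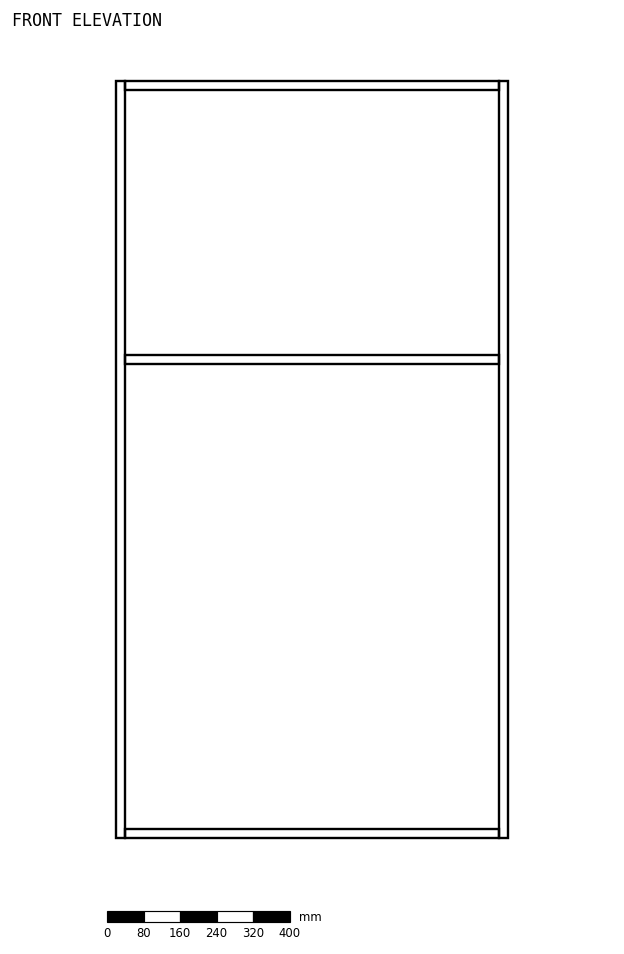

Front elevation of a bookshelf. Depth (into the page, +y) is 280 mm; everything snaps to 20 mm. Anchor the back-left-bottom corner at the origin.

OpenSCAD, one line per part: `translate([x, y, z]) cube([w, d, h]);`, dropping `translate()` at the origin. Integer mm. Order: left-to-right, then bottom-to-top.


cube([20, 280, 1660]);
translate([20, 0, 0]) cube([820, 280, 20]);
translate([20, 0, 1040]) cube([820, 280, 20]);
translate([20, 0, 1640]) cube([820, 280, 20]);
translate([840, 0, 0]) cube([20, 280, 1660]);


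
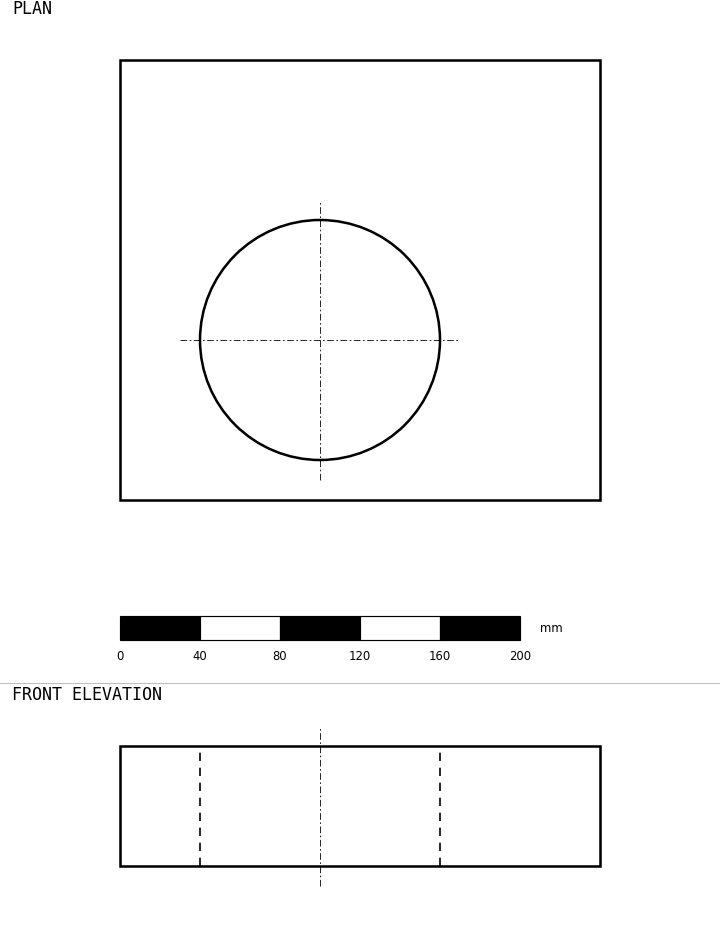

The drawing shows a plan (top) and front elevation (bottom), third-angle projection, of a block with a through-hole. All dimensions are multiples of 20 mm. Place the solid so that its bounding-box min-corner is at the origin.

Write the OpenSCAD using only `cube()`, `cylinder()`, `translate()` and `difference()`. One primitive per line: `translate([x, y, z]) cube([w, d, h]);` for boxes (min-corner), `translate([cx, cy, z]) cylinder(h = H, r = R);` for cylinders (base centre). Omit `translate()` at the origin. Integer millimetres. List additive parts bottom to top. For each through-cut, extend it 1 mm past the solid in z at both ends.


difference() {
  cube([240, 220, 60]);
  translate([100, 80, -1]) cylinder(h = 62, r = 60);
}


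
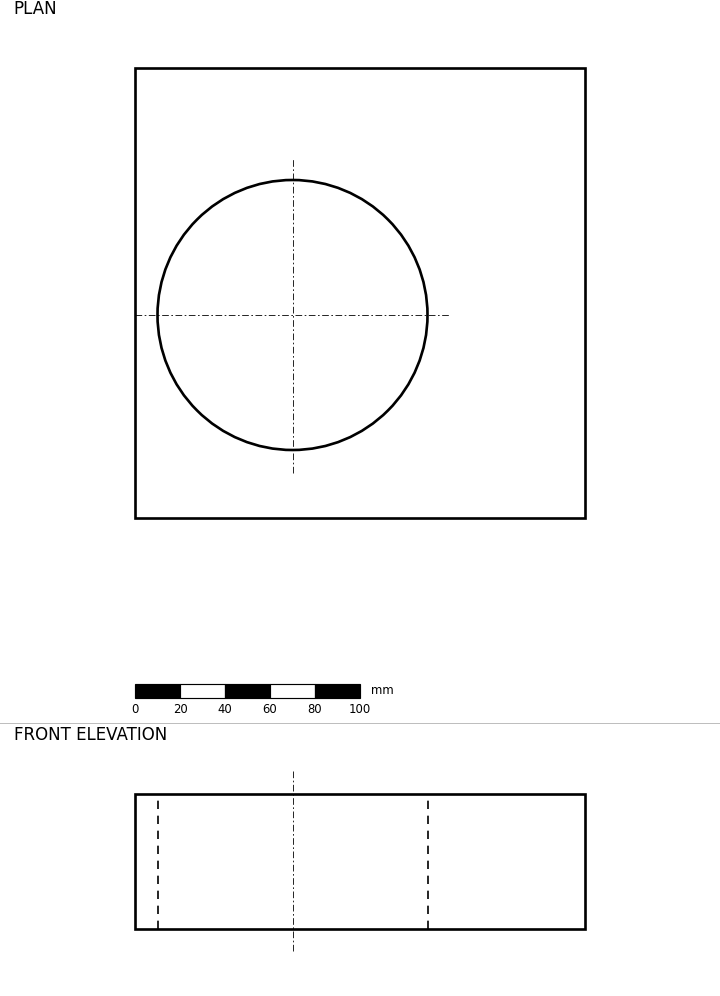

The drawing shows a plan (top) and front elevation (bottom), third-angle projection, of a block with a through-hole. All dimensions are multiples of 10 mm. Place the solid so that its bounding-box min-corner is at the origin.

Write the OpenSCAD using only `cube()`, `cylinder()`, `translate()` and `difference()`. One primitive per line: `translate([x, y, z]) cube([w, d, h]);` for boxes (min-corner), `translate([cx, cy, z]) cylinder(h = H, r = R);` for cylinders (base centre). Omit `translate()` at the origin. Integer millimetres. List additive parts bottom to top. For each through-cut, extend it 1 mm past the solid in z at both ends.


difference() {
  cube([200, 200, 60]);
  translate([70, 90, -1]) cylinder(h = 62, r = 60);
}
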